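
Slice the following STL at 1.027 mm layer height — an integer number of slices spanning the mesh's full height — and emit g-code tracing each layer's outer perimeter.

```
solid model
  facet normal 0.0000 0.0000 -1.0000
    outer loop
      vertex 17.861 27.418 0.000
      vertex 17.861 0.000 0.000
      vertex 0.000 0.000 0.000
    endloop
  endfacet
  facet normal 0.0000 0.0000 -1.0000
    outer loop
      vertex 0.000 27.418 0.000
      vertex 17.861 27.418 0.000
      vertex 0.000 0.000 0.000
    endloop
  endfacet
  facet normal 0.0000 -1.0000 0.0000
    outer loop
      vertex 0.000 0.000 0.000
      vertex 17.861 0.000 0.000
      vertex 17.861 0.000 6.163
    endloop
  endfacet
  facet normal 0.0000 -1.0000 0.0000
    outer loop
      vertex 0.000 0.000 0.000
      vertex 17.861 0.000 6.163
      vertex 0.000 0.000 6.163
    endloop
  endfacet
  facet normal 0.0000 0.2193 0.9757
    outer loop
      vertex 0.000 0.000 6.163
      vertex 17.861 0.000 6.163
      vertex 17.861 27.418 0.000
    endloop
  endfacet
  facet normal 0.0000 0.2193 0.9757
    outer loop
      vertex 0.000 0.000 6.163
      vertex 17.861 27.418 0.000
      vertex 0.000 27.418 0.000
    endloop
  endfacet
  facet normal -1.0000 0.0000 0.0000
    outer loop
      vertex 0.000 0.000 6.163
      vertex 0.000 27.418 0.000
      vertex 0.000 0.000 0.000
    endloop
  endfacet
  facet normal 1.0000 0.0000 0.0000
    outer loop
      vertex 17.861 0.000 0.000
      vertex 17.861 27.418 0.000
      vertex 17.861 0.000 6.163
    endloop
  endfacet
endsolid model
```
; perimeter-only toolpath
G21 ; units = mm
G90 ; absolute positioning
G28 ; home
; layer 1
G0 Z1.027
G0 X0.000 Y0.000
G1 X17.861 Y0.000
G1 X17.861 Y22.848
G1 X0.000 Y22.848
G1 X0.000 Y0.000
; layer 2
G0 Z2.054
G0 X0.000 Y0.000
G1 X17.861 Y0.000
G1 X17.861 Y18.279
G1 X0.000 Y18.279
G1 X0.000 Y0.000
; layer 3
G0 Z3.082
G0 X0.000 Y0.000
G1 X17.861 Y0.000
G1 X17.861 Y13.709
G1 X0.000 Y13.709
G1 X0.000 Y0.000
; layer 4
G0 Z4.109
G0 X0.000 Y0.000
G1 X17.861 Y0.000
G1 X17.861 Y9.139
G1 X0.000 Y9.139
G1 X0.000 Y0.000
; layer 5
G0 Z5.136
G0 X0.000 Y0.000
G1 X17.861 Y0.000
G1 X17.861 Y4.570
G1 X0.000 Y4.570
G1 X0.000 Y0.000
M2 ; end

The solid is a wedge (ramp): 17.9 × 27.4 mm base, rising to 6.16 mm along the y=0 edge and sloping linearly to z=0 at y=27.4. Slicing at Δz = 1.027 mm — 6 equal slices spanning the solid's height, so layer i sits at z = i·h/6 — gives 5 non-empty perimeters. Each is a 4-segment closed polygon; G0 lifts to the layer z and rapids to the start vertex, then G1 traces the edges. The cross-section shrinks linearly with z (the slice at the apex is degenerate and omitted).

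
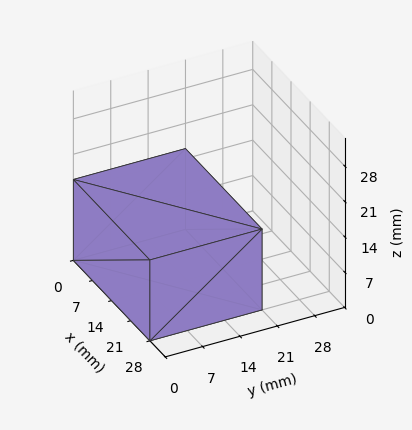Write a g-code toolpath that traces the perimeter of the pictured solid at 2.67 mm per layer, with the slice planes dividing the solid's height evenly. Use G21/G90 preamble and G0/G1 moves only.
Reading the render: the shape is a rectangular box, roughly 28 × 21 mm footprint and 16 mm tall (dimensions read to the nearest mm from the axis ticks). For the g-code, the solid's height is divided into equal slices at the stated Δz and each level perimeter traced with G1 moves after a G0 lift.

; perimeter-only toolpath
G21 ; units = mm
G90 ; absolute positioning
G28 ; home
; layer 1
G0 Z2.67
G0 X0.00 Y0.00
G1 X28.00 Y0.00
G1 X28.00 Y21.00
G1 X0.00 Y21.00
G1 X0.00 Y0.00
; layer 2
G0 Z5.33
G0 X0.00 Y0.00
G1 X28.00 Y0.00
G1 X28.00 Y21.00
G1 X0.00 Y21.00
G1 X0.00 Y0.00
; layer 3
G0 Z8.00
G0 X0.00 Y0.00
G1 X28.00 Y0.00
G1 X28.00 Y21.00
G1 X0.00 Y21.00
G1 X0.00 Y0.00
; layer 4
G0 Z10.67
G0 X0.00 Y0.00
G1 X28.00 Y0.00
G1 X28.00 Y21.00
G1 X0.00 Y21.00
G1 X0.00 Y0.00
; layer 5
G0 Z13.33
G0 X0.00 Y0.00
G1 X28.00 Y0.00
G1 X28.00 Y21.00
G1 X0.00 Y21.00
G1 X0.00 Y0.00
; layer 6
G0 Z16.00
G0 X0.00 Y0.00
G1 X28.00 Y0.00
G1 X28.00 Y21.00
G1 X0.00 Y21.00
G1 X0.00 Y0.00
M2 ; end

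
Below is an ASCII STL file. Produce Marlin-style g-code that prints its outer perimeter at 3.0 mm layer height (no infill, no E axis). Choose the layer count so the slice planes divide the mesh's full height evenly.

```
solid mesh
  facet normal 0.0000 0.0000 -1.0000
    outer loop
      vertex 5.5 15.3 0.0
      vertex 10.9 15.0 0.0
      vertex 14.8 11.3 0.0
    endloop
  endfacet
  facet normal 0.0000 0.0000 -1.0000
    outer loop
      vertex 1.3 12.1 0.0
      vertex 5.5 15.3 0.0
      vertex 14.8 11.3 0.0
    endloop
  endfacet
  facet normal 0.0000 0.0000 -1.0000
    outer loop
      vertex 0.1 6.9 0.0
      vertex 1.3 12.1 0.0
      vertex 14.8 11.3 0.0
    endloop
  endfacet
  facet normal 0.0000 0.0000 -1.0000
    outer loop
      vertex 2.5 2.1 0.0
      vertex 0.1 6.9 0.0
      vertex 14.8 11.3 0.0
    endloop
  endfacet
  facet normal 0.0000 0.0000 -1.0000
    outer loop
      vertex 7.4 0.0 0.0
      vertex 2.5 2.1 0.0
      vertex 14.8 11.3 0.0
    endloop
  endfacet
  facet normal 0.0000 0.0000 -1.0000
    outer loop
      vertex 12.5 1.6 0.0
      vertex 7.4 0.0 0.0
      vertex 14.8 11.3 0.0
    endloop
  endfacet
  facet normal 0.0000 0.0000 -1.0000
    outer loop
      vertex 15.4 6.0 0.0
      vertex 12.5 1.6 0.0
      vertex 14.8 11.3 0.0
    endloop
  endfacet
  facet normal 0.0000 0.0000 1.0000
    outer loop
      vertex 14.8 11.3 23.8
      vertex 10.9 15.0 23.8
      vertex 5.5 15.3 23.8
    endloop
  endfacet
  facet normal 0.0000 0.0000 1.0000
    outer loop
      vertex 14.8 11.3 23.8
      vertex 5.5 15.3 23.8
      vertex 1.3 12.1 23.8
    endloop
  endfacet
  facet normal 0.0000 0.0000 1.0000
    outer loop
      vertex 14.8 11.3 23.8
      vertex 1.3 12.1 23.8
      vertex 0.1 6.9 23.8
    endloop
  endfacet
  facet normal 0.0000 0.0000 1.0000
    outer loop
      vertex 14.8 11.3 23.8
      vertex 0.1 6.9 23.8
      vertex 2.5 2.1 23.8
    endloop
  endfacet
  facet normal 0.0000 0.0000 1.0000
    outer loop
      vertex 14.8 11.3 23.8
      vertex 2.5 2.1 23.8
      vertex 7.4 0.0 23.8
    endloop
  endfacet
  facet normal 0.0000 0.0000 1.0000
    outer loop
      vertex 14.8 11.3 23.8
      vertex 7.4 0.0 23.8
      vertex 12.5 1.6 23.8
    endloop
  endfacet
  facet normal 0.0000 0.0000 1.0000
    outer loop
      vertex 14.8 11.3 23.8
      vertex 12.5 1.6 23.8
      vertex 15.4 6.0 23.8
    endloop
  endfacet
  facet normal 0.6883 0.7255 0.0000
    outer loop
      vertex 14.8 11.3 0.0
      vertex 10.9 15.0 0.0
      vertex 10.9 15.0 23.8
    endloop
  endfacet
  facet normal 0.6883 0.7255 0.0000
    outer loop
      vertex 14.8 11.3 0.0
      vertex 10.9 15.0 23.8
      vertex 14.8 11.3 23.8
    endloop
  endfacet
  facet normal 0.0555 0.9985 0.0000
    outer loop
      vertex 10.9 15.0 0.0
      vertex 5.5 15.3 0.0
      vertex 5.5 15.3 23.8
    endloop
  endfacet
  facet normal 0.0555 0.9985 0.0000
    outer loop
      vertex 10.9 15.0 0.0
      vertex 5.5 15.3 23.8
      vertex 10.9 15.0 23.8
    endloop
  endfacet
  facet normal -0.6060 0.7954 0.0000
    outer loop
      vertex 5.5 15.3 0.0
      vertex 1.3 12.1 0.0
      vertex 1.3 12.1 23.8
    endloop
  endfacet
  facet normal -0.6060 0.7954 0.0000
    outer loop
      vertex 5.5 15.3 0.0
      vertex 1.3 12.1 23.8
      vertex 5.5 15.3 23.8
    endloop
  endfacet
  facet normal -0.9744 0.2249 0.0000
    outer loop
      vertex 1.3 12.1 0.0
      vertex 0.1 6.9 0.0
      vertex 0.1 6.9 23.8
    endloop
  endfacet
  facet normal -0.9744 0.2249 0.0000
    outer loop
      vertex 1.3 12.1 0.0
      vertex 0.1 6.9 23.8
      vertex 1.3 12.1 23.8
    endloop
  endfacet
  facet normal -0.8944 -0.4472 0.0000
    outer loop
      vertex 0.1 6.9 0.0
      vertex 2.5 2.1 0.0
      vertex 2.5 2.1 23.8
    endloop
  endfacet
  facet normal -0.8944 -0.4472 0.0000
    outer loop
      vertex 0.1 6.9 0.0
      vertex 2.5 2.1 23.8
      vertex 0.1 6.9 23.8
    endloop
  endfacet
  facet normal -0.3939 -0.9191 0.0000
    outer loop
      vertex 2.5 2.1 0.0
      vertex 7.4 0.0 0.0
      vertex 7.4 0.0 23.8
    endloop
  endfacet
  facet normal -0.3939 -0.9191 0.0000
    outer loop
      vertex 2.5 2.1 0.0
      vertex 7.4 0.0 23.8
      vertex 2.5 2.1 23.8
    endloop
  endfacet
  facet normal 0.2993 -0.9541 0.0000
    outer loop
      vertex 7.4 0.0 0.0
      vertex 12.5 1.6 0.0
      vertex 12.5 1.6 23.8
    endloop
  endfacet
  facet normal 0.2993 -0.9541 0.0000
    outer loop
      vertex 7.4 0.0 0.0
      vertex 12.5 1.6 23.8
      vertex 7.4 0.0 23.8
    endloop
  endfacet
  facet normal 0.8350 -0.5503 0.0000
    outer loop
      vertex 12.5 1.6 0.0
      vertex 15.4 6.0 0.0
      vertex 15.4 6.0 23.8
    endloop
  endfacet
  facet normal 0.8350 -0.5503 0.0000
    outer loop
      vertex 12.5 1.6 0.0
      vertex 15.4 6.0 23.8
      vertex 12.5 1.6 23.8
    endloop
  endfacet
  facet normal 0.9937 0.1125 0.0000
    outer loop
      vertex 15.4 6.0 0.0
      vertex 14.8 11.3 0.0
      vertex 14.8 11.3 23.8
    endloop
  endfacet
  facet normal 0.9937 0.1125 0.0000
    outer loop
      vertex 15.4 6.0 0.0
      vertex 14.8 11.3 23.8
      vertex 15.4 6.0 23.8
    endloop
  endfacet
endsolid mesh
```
; perimeter-only toolpath
G21 ; units = mm
G90 ; absolute positioning
G28 ; home
; layer 1
G0 Z3.0
G0 X14.8 Y11.3
G1 X10.9 Y15.0
G1 X5.5 Y15.3
G1 X1.3 Y12.1
G1 X0.1 Y6.9
G1 X2.5 Y2.1
G1 X7.4 Y0.0
G1 X12.5 Y1.6
G1 X15.4 Y6.0
G1 X14.8 Y11.3
; layer 2
G0 Z6.0
G0 X14.8 Y11.3
G1 X10.9 Y15.0
G1 X5.5 Y15.3
G1 X1.3 Y12.1
G1 X0.1 Y6.9
G1 X2.5 Y2.1
G1 X7.4 Y0.0
G1 X12.5 Y1.6
G1 X15.4 Y6.0
G1 X14.8 Y11.3
; layer 3
G0 Z8.9
G0 X14.8 Y11.3
G1 X10.9 Y15.0
G1 X5.5 Y15.3
G1 X1.3 Y12.1
G1 X0.1 Y6.9
G1 X2.5 Y2.1
G1 X7.4 Y0.0
G1 X12.5 Y1.6
G1 X15.4 Y6.0
G1 X14.8 Y11.3
; layer 4
G0 Z11.9
G0 X14.8 Y11.3
G1 X10.9 Y15.0
G1 X5.5 Y15.3
G1 X1.3 Y12.1
G1 X0.1 Y6.9
G1 X2.5 Y2.1
G1 X7.4 Y0.0
G1 X12.5 Y1.6
G1 X15.4 Y6.0
G1 X14.8 Y11.3
; layer 5
G0 Z14.9
G0 X14.8 Y11.3
G1 X10.9 Y15.0
G1 X5.5 Y15.3
G1 X1.3 Y12.1
G1 X0.1 Y6.9
G1 X2.5 Y2.1
G1 X7.4 Y0.0
G1 X12.5 Y1.6
G1 X15.4 Y6.0
G1 X14.8 Y11.3
; layer 6
G0 Z17.9
G0 X14.8 Y11.3
G1 X10.9 Y15.0
G1 X5.5 Y15.3
G1 X1.3 Y12.1
G1 X0.1 Y6.9
G1 X2.5 Y2.1
G1 X7.4 Y0.0
G1 X12.5 Y1.6
G1 X15.4 Y6.0
G1 X14.8 Y11.3
; layer 7
G0 Z20.8
G0 X14.8 Y11.3
G1 X10.9 Y15.0
G1 X5.5 Y15.3
G1 X1.3 Y12.1
G1 X0.1 Y6.9
G1 X2.5 Y2.1
G1 X7.4 Y0.0
G1 X12.5 Y1.6
G1 X15.4 Y6.0
G1 X14.8 Y11.3
; layer 8
G0 Z23.8
G0 X14.8 Y11.3
G1 X10.9 Y15.0
G1 X5.5 Y15.3
G1 X1.3 Y12.1
G1 X0.1 Y6.9
G1 X2.5 Y2.1
G1 X7.4 Y0.0
G1 X12.5 Y1.6
G1 X15.4 Y6.0
G1 X14.8 Y11.3
M2 ; end

The solid is a regular 9-sided prism (a cylinder approximated with 9 flat sides), circumscribed radius ≈ 7.8 mm, height ≈ 23.8 mm. Slicing at Δz = 3.0 mm — 8 equal slices spanning the solid's height, so layer i sits at z = i·h/8 — gives 8 non-empty perimeters. Each is a 9-segment closed polygon; G0 lifts to the layer z and rapids to the start vertex, then G1 traces the edges.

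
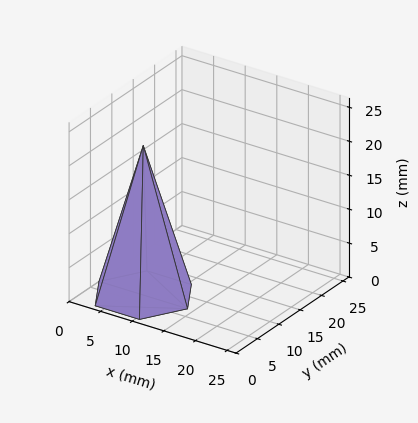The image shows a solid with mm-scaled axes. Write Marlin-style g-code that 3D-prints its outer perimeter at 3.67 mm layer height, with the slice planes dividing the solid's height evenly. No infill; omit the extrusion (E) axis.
Reading the render: the shape is a regular 6-sided pyramid, base circumscribed radius ≈ 7 mm, apex at z ≈ 22 mm (dimensions read to the nearest mm from the axis ticks). For the g-code, the solid's height is divided into equal slices at the stated Δz and each level perimeter traced with G1 moves after a G0 lift.

; perimeter-only toolpath
G21 ; units = mm
G90 ; absolute positioning
G28 ; home
; layer 1
G0 Z3.67
G0 X12.83 Y7.00
G1 X9.92 Y12.05
G1 X4.08 Y12.05
G1 X1.17 Y7.00
G1 X4.08 Y1.95
G1 X9.92 Y1.95
G1 X12.83 Y7.00
; layer 2
G0 Z7.33
G0 X11.67 Y7.00
G1 X9.33 Y11.04
G1 X4.67 Y11.04
G1 X2.33 Y7.00
G1 X4.67 Y2.96
G1 X9.33 Y2.96
G1 X11.67 Y7.00
; layer 3
G0 Z11.00
G0 X10.50 Y7.00
G1 X8.75 Y10.03
G1 X5.25 Y10.03
G1 X3.50 Y7.00
G1 X5.25 Y3.97
G1 X8.75 Y3.97
G1 X10.50 Y7.00
; layer 4
G0 Z14.67
G0 X9.33 Y7.00
G1 X8.17 Y9.02
G1 X5.83 Y9.02
G1 X4.67 Y7.00
G1 X5.83 Y4.98
G1 X8.17 Y4.98
G1 X9.33 Y7.00
; layer 5
G0 Z18.33
G0 X8.17 Y7.00
G1 X7.58 Y8.01
G1 X6.42 Y8.01
G1 X5.83 Y7.00
G1 X6.42 Y5.99
G1 X7.58 Y5.99
G1 X8.17 Y7.00
M2 ; end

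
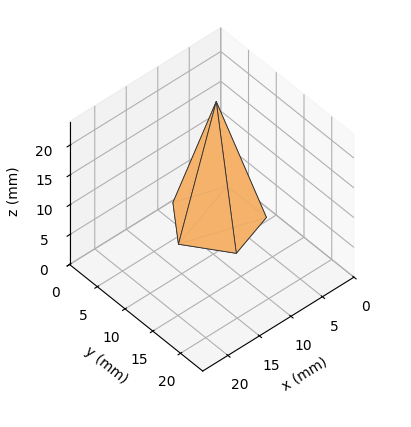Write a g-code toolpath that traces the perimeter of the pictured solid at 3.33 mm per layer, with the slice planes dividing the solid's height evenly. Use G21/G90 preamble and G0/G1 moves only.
Reading the render: the shape is a regular 5-sided pyramid, base circumscribed radius ≈ 6 mm, apex at z ≈ 20 mm (dimensions read to the nearest mm from the axis ticks). For the g-code, the solid's height is divided into equal slices at the stated Δz and each level perimeter traced with G1 moves after a G0 lift.

; perimeter-only toolpath
G21 ; units = mm
G90 ; absolute positioning
G28 ; home
; layer 1
G0 Z3.33
G0 X11.00 Y6.00
G1 X7.54 Y10.76
G1 X1.96 Y8.94
G1 X1.96 Y3.06
G1 X7.54 Y1.24
G1 X11.00 Y6.00
; layer 2
G0 Z6.67
G0 X10.00 Y6.00
G1 X7.23 Y9.81
G1 X2.77 Y8.35
G1 X2.77 Y3.65
G1 X7.23 Y2.19
G1 X10.00 Y6.00
; layer 3
G0 Z10.00
G0 X9.00 Y6.00
G1 X6.92 Y8.86
G1 X3.58 Y7.76
G1 X3.58 Y4.24
G1 X6.92 Y3.15
G1 X9.00 Y6.00
; layer 4
G0 Z13.33
G0 X8.00 Y6.00
G1 X6.62 Y7.90
G1 X4.38 Y7.18
G1 X4.38 Y4.82
G1 X6.62 Y4.10
G1 X8.00 Y6.00
; layer 5
G0 Z16.67
G0 X7.00 Y6.00
G1 X6.31 Y6.95
G1 X5.19 Y6.59
G1 X5.19 Y5.41
G1 X6.31 Y5.05
G1 X7.00 Y6.00
M2 ; end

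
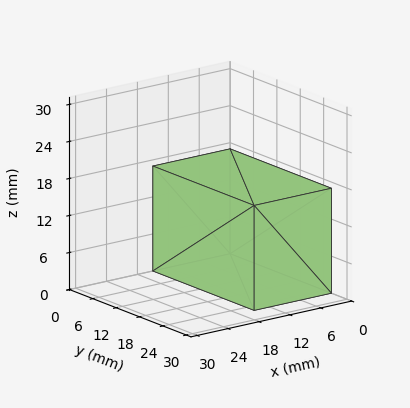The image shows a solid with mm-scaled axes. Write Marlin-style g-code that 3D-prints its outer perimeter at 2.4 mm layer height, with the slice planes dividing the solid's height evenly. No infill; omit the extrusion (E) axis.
Reading the render: the shape is a rectangular box, roughly 15 × 26 mm footprint and 17 mm tall (dimensions read to the nearest mm from the axis ticks). For the g-code, the solid's height is divided into equal slices at the stated Δz and each level perimeter traced with G1 moves after a G0 lift.

; perimeter-only toolpath
G21 ; units = mm
G90 ; absolute positioning
G28 ; home
; layer 1
G0 Z2.4
G0 X0.0 Y0.0
G1 X15.0 Y0.0
G1 X15.0 Y26.0
G1 X0.0 Y26.0
G1 X0.0 Y0.0
; layer 2
G0 Z4.9
G0 X0.0 Y0.0
G1 X15.0 Y0.0
G1 X15.0 Y26.0
G1 X0.0 Y26.0
G1 X0.0 Y0.0
; layer 3
G0 Z7.3
G0 X0.0 Y0.0
G1 X15.0 Y0.0
G1 X15.0 Y26.0
G1 X0.0 Y26.0
G1 X0.0 Y0.0
; layer 4
G0 Z9.7
G0 X0.0 Y0.0
G1 X15.0 Y0.0
G1 X15.0 Y26.0
G1 X0.0 Y26.0
G1 X0.0 Y0.0
; layer 5
G0 Z12.1
G0 X0.0 Y0.0
G1 X15.0 Y0.0
G1 X15.0 Y26.0
G1 X0.0 Y26.0
G1 X0.0 Y0.0
; layer 6
G0 Z14.6
G0 X0.0 Y0.0
G1 X15.0 Y0.0
G1 X15.0 Y26.0
G1 X0.0 Y26.0
G1 X0.0 Y0.0
; layer 7
G0 Z17.0
G0 X0.0 Y0.0
G1 X15.0 Y0.0
G1 X15.0 Y26.0
G1 X0.0 Y26.0
G1 X0.0 Y0.0
M2 ; end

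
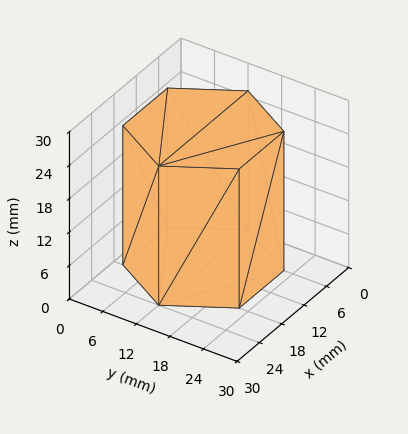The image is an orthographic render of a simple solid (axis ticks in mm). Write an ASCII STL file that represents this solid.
Reading the render: the shape is a regular 6-sided prism (a cylinder approximated with 6 flat sides), circumscribed radius ≈ 12 mm, height ≈ 25 mm (dimensions read to the nearest mm from the axis ticks). For the STL, each face is triangulated and given an outward normal.

solid part
  facet normal 0.0000 0.0000 -1.0000
    outer loop
      vertex 6.0 22.4 0.0
      vertex 18.0 22.4 0.0
      vertex 24.0 12.0 0.0
    endloop
  endfacet
  facet normal 0.0000 0.0000 -1.0000
    outer loop
      vertex 0.0 12.0 0.0
      vertex 6.0 22.4 0.0
      vertex 24.0 12.0 0.0
    endloop
  endfacet
  facet normal 0.0000 0.0000 -1.0000
    outer loop
      vertex 6.0 1.6 0.0
      vertex 0.0 12.0 0.0
      vertex 24.0 12.0 0.0
    endloop
  endfacet
  facet normal 0.0000 0.0000 -1.0000
    outer loop
      vertex 18.0 1.6 0.0
      vertex 6.0 1.6 0.0
      vertex 24.0 12.0 0.0
    endloop
  endfacet
  facet normal 0.0000 0.0000 1.0000
    outer loop
      vertex 24.0 12.0 25.0
      vertex 18.0 22.4 25.0
      vertex 6.0 22.4 25.0
    endloop
  endfacet
  facet normal 0.0000 0.0000 1.0000
    outer loop
      vertex 24.0 12.0 25.0
      vertex 6.0 22.4 25.0
      vertex 0.0 12.0 25.0
    endloop
  endfacet
  facet normal 0.0000 0.0000 1.0000
    outer loop
      vertex 24.0 12.0 25.0
      vertex 0.0 12.0 25.0
      vertex 6.0 1.6 25.0
    endloop
  endfacet
  facet normal 0.0000 0.0000 1.0000
    outer loop
      vertex 24.0 12.0 25.0
      vertex 6.0 1.6 25.0
      vertex 18.0 1.6 25.0
    endloop
  endfacet
  facet normal 0.8662 0.4997 0.0000
    outer loop
      vertex 24.0 12.0 0.0
      vertex 18.0 22.4 0.0
      vertex 18.0 22.4 25.0
    endloop
  endfacet
  facet normal 0.8662 0.4997 0.0000
    outer loop
      vertex 24.0 12.0 0.0
      vertex 18.0 22.4 25.0
      vertex 24.0 12.0 25.0
    endloop
  endfacet
  facet normal 0.0000 1.0000 0.0000
    outer loop
      vertex 18.0 22.4 0.0
      vertex 6.0 22.4 0.0
      vertex 6.0 22.4 25.0
    endloop
  endfacet
  facet normal 0.0000 1.0000 0.0000
    outer loop
      vertex 18.0 22.4 0.0
      vertex 6.0 22.4 25.0
      vertex 18.0 22.4 25.0
    endloop
  endfacet
  facet normal -0.8662 0.4997 0.0000
    outer loop
      vertex 6.0 22.4 0.0
      vertex 0.0 12.0 0.0
      vertex 0.0 12.0 25.0
    endloop
  endfacet
  facet normal -0.8662 0.4997 0.0000
    outer loop
      vertex 6.0 22.4 0.0
      vertex 0.0 12.0 25.0
      vertex 6.0 22.4 25.0
    endloop
  endfacet
  facet normal -0.8662 -0.4997 0.0000
    outer loop
      vertex 0.0 12.0 0.0
      vertex 6.0 1.6 0.0
      vertex 6.0 1.6 25.0
    endloop
  endfacet
  facet normal -0.8662 -0.4997 0.0000
    outer loop
      vertex 0.0 12.0 0.0
      vertex 6.0 1.6 25.0
      vertex 0.0 12.0 25.0
    endloop
  endfacet
  facet normal 0.0000 -1.0000 0.0000
    outer loop
      vertex 6.0 1.6 0.0
      vertex 18.0 1.6 0.0
      vertex 18.0 1.6 25.0
    endloop
  endfacet
  facet normal 0.0000 -1.0000 0.0000
    outer loop
      vertex 6.0 1.6 0.0
      vertex 18.0 1.6 25.0
      vertex 6.0 1.6 25.0
    endloop
  endfacet
  facet normal 0.8662 -0.4997 0.0000
    outer loop
      vertex 18.0 1.6 0.0
      vertex 24.0 12.0 0.0
      vertex 24.0 12.0 25.0
    endloop
  endfacet
  facet normal 0.8662 -0.4997 0.0000
    outer loop
      vertex 18.0 1.6 0.0
      vertex 24.0 12.0 25.0
      vertex 18.0 1.6 25.0
    endloop
  endfacet
endsolid part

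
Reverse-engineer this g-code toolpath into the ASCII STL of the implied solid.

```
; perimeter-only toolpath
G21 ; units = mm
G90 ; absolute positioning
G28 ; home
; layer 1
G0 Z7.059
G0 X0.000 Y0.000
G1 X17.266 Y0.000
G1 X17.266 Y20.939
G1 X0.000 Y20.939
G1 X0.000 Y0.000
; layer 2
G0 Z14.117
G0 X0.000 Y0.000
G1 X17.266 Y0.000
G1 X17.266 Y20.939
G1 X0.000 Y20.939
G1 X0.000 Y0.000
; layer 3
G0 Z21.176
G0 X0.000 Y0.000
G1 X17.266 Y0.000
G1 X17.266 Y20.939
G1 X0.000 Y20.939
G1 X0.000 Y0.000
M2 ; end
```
solid part
  facet normal 0.0000 0.0000 -1.0000
    outer loop
      vertex 17.266 20.939 0.000
      vertex 17.266 0.000 0.000
      vertex 0.000 0.000 0.000
    endloop
  endfacet
  facet normal 0.0000 0.0000 -1.0000
    outer loop
      vertex 0.000 20.939 0.000
      vertex 17.266 20.939 0.000
      vertex 0.000 0.000 0.000
    endloop
  endfacet
  facet normal 0.0000 0.0000 1.0000
    outer loop
      vertex 0.000 0.000 21.176
      vertex 17.266 0.000 21.176
      vertex 17.266 20.939 21.176
    endloop
  endfacet
  facet normal 0.0000 0.0000 1.0000
    outer loop
      vertex 0.000 0.000 21.176
      vertex 17.266 20.939 21.176
      vertex 0.000 20.939 21.176
    endloop
  endfacet
  facet normal 0.0000 -1.0000 0.0000
    outer loop
      vertex 0.000 0.000 0.000
      vertex 17.266 0.000 0.000
      vertex 17.266 0.000 21.176
    endloop
  endfacet
  facet normal 0.0000 -1.0000 0.0000
    outer loop
      vertex 0.000 0.000 0.000
      vertex 17.266 0.000 21.176
      vertex 0.000 0.000 21.176
    endloop
  endfacet
  facet normal 0.0000 1.0000 0.0000
    outer loop
      vertex 17.266 20.939 21.176
      vertex 17.266 20.939 0.000
      vertex 0.000 20.939 0.000
    endloop
  endfacet
  facet normal 0.0000 1.0000 0.0000
    outer loop
      vertex 0.000 20.939 21.176
      vertex 17.266 20.939 21.176
      vertex 0.000 20.939 0.000
    endloop
  endfacet
  facet normal -1.0000 0.0000 0.0000
    outer loop
      vertex 0.000 20.939 21.176
      vertex 0.000 20.939 0.000
      vertex 0.000 0.000 0.000
    endloop
  endfacet
  facet normal -1.0000 0.0000 0.0000
    outer loop
      vertex 0.000 0.000 21.176
      vertex 0.000 20.939 21.176
      vertex 0.000 0.000 0.000
    endloop
  endfacet
  facet normal 1.0000 0.0000 0.0000
    outer loop
      vertex 17.266 0.000 0.000
      vertex 17.266 20.939 0.000
      vertex 17.266 20.939 21.176
    endloop
  endfacet
  facet normal 1.0000 0.0000 0.0000
    outer loop
      vertex 17.266 0.000 0.000
      vertex 17.266 20.939 21.176
      vertex 17.266 0.000 21.176
    endloop
  endfacet
endsolid part

The G0 Z moves step by Δz≈7.059 mm. Every layer's G1 loop is the same polygon, so the solid is a straight extrusion of it from z=0 to z≈21.2. Closing with flat bottom and top caps and triangulating gives 12 facets — a rectangular box, roughly 17.3 × 20.9 mm footprint and 21.2 mm tall.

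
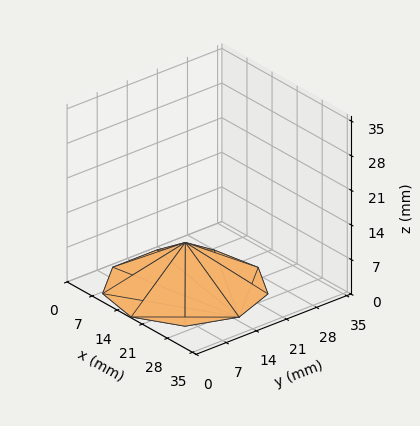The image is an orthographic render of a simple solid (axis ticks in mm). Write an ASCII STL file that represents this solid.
Reading the render: the shape is a regular 9-sided pyramid, base circumscribed radius ≈ 15 mm, apex at z ≈ 9 mm (dimensions read to the nearest mm from the axis ticks). For the STL, each face is triangulated and given an outward normal.

solid part
  facet normal 0.0000 0.0000 -1.0000
    outer loop
      vertex 17.605 29.772 0.000
      vertex 26.491 24.642 0.000
      vertex 30.000 15.000 0.000
    endloop
  endfacet
  facet normal 0.0000 0.0000 -1.0000
    outer loop
      vertex 7.500 27.990 0.000
      vertex 17.605 29.772 0.000
      vertex 30.000 15.000 0.000
    endloop
  endfacet
  facet normal 0.0000 0.0000 -1.0000
    outer loop
      vertex 0.905 20.130 0.000
      vertex 7.500 27.990 0.000
      vertex 30.000 15.000 0.000
    endloop
  endfacet
  facet normal 0.0000 0.0000 -1.0000
    outer loop
      vertex 0.905 9.870 0.000
      vertex 0.905 20.130 0.000
      vertex 30.000 15.000 0.000
    endloop
  endfacet
  facet normal 0.0000 0.0000 -1.0000
    outer loop
      vertex 7.500 2.010 0.000
      vertex 0.905 9.870 0.000
      vertex 30.000 15.000 0.000
    endloop
  endfacet
  facet normal 0.0000 0.0000 -1.0000
    outer loop
      vertex 17.605 0.228 0.000
      vertex 7.500 2.010 0.000
      vertex 30.000 15.000 0.000
    endloop
  endfacet
  facet normal 0.0000 0.0000 -1.0000
    outer loop
      vertex 26.491 5.358 0.000
      vertex 17.605 0.228 0.000
      vertex 30.000 15.000 0.000
    endloop
  endfacet
  facet normal 0.5057 0.1840 0.8428
    outer loop
      vertex 30.000 15.000 0.000
      vertex 26.491 24.642 0.000
      vertex 15.000 15.000 9.000
    endloop
  endfacet
  facet normal 0.2691 0.4661 0.8428
    outer loop
      vertex 26.491 24.642 0.000
      vertex 17.605 29.772 0.000
      vertex 15.000 15.000 9.000
    endloop
  endfacet
  facet normal -0.0935 0.5300 0.8428
    outer loop
      vertex 17.605 29.772 0.000
      vertex 7.500 27.990 0.000
      vertex 15.000 15.000 9.000
    endloop
  endfacet
  facet normal -0.4123 0.3459 0.8428
    outer loop
      vertex 7.500 27.990 0.000
      vertex 0.905 20.130 0.000
      vertex 15.000 15.000 9.000
    endloop
  endfacet
  facet normal -0.5382 0.0000 0.8428
    outer loop
      vertex 0.905 20.130 0.000
      vertex 0.905 9.870 0.000
      vertex 15.000 15.000 9.000
    endloop
  endfacet
  facet normal -0.4123 -0.3459 0.8428
    outer loop
      vertex 0.905 9.870 0.000
      vertex 7.500 2.010 0.000
      vertex 15.000 15.000 9.000
    endloop
  endfacet
  facet normal -0.0935 -0.5300 0.8428
    outer loop
      vertex 7.500 2.010 0.000
      vertex 17.605 0.228 0.000
      vertex 15.000 15.000 9.000
    endloop
  endfacet
  facet normal 0.2691 -0.4661 0.8428
    outer loop
      vertex 17.605 0.228 0.000
      vertex 26.491 5.358 0.000
      vertex 15.000 15.000 9.000
    endloop
  endfacet
  facet normal 0.5057 -0.1840 0.8428
    outer loop
      vertex 26.491 5.358 0.000
      vertex 30.000 15.000 0.000
      vertex 15.000 15.000 9.000
    endloop
  endfacet
endsolid part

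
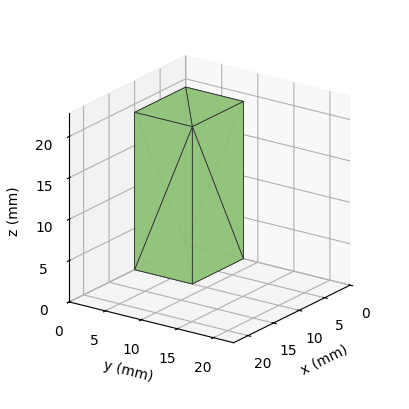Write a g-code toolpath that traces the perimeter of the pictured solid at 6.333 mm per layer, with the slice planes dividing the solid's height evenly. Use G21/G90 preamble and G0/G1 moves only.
Reading the render: the shape is a rectangular box, roughly 10 × 8 mm footprint and 19 mm tall (dimensions read to the nearest mm from the axis ticks). For the g-code, the solid's height is divided into equal slices at the stated Δz and each level perimeter traced with G1 moves after a G0 lift.

; perimeter-only toolpath
G21 ; units = mm
G90 ; absolute positioning
G28 ; home
; layer 1
G0 Z6.333
G0 X0.000 Y0.000
G1 X10.000 Y0.000
G1 X10.000 Y8.000
G1 X0.000 Y8.000
G1 X0.000 Y0.000
; layer 2
G0 Z12.667
G0 X0.000 Y0.000
G1 X10.000 Y0.000
G1 X10.000 Y8.000
G1 X0.000 Y8.000
G1 X0.000 Y0.000
; layer 3
G0 Z19.000
G0 X0.000 Y0.000
G1 X10.000 Y0.000
G1 X10.000 Y8.000
G1 X0.000 Y8.000
G1 X0.000 Y0.000
M2 ; end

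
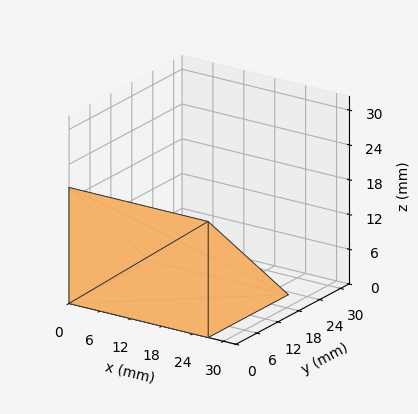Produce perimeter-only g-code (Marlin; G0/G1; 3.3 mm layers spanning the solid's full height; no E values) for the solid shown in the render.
Reading the render: the shape is a wedge (ramp): 27 × 23 mm base, rising to 20 mm along the y=0 edge and sloping linearly to z=0 at y=23 (dimensions read to the nearest mm from the axis ticks). For the g-code, the solid's height is divided into equal slices at the stated Δz and each level perimeter traced with G1 moves after a G0 lift.

; perimeter-only toolpath
G21 ; units = mm
G90 ; absolute positioning
G28 ; home
; layer 1
G0 Z3.3
G0 X0.0 Y0.0
G1 X27.0 Y0.0
G1 X27.0 Y19.2
G1 X0.0 Y19.2
G1 X0.0 Y0.0
; layer 2
G0 Z6.7
G0 X0.0 Y0.0
G1 X27.0 Y0.0
G1 X27.0 Y15.3
G1 X0.0 Y15.3
G1 X0.0 Y0.0
; layer 3
G0 Z10.0
G0 X0.0 Y0.0
G1 X27.0 Y0.0
G1 X27.0 Y11.5
G1 X0.0 Y11.5
G1 X0.0 Y0.0
; layer 4
G0 Z13.3
G0 X0.0 Y0.0
G1 X27.0 Y0.0
G1 X27.0 Y7.7
G1 X0.0 Y7.7
G1 X0.0 Y0.0
; layer 5
G0 Z16.7
G0 X0.0 Y0.0
G1 X27.0 Y0.0
G1 X27.0 Y3.8
G1 X0.0 Y3.8
G1 X0.0 Y0.0
M2 ; end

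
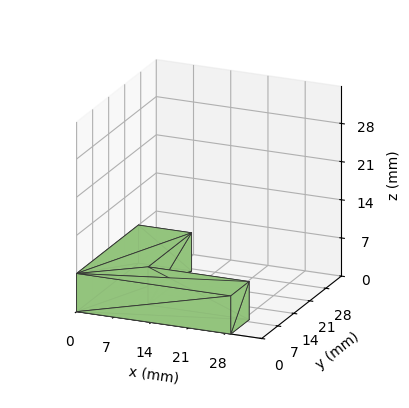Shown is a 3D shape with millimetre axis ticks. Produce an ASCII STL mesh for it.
Reading the render: the shape is an L-shaped prism: outer 29 × 27 mm, arm thicknesses ≈ 8 mm (horizontal) and 10 mm (vertical), extruded 7 mm in z (dimensions read to the nearest mm from the axis ticks). For the STL, each face is triangulated and given an outward normal.

solid part
  facet normal 0.0000 0.0000 -1.0000
    outer loop
      vertex 29.000 8.000 0.000
      vertex 29.000 0.000 0.000
      vertex 0.000 0.000 0.000
    endloop
  endfacet
  facet normal 0.0000 0.0000 -1.0000
    outer loop
      vertex 10.000 8.000 0.000
      vertex 29.000 8.000 0.000
      vertex 0.000 0.000 0.000
    endloop
  endfacet
  facet normal 0.0000 0.0000 -1.0000
    outer loop
      vertex 10.000 27.000 0.000
      vertex 10.000 8.000 0.000
      vertex 0.000 0.000 0.000
    endloop
  endfacet
  facet normal 0.0000 0.0000 -1.0000
    outer loop
      vertex 0.000 27.000 0.000
      vertex 10.000 27.000 0.000
      vertex 0.000 0.000 0.000
    endloop
  endfacet
  facet normal 0.0000 0.0000 1.0000
    outer loop
      vertex 0.000 0.000 7.000
      vertex 29.000 0.000 7.000
      vertex 29.000 8.000 7.000
    endloop
  endfacet
  facet normal 0.0000 0.0000 1.0000
    outer loop
      vertex 0.000 0.000 7.000
      vertex 29.000 8.000 7.000
      vertex 10.000 8.000 7.000
    endloop
  endfacet
  facet normal 0.0000 0.0000 1.0000
    outer loop
      vertex 0.000 0.000 7.000
      vertex 10.000 8.000 7.000
      vertex 10.000 27.000 7.000
    endloop
  endfacet
  facet normal 0.0000 0.0000 1.0000
    outer loop
      vertex 0.000 0.000 7.000
      vertex 10.000 27.000 7.000
      vertex 0.000 27.000 7.000
    endloop
  endfacet
  facet normal 0.0000 -1.0000 0.0000
    outer loop
      vertex 0.000 0.000 0.000
      vertex 29.000 0.000 0.000
      vertex 29.000 0.000 7.000
    endloop
  endfacet
  facet normal 0.0000 -1.0000 0.0000
    outer loop
      vertex 0.000 0.000 0.000
      vertex 29.000 0.000 7.000
      vertex 0.000 0.000 7.000
    endloop
  endfacet
  facet normal 1.0000 0.0000 0.0000
    outer loop
      vertex 29.000 0.000 0.000
      vertex 29.000 8.000 0.000
      vertex 29.000 8.000 7.000
    endloop
  endfacet
  facet normal 1.0000 0.0000 0.0000
    outer loop
      vertex 29.000 0.000 0.000
      vertex 29.000 8.000 7.000
      vertex 29.000 0.000 7.000
    endloop
  endfacet
  facet normal 0.0000 1.0000 0.0000
    outer loop
      vertex 29.000 8.000 0.000
      vertex 10.000 8.000 0.000
      vertex 10.000 8.000 7.000
    endloop
  endfacet
  facet normal 0.0000 1.0000 0.0000
    outer loop
      vertex 29.000 8.000 0.000
      vertex 10.000 8.000 7.000
      vertex 29.000 8.000 7.000
    endloop
  endfacet
  facet normal 1.0000 0.0000 0.0000
    outer loop
      vertex 10.000 8.000 0.000
      vertex 10.000 27.000 0.000
      vertex 10.000 27.000 7.000
    endloop
  endfacet
  facet normal 1.0000 0.0000 0.0000
    outer loop
      vertex 10.000 8.000 0.000
      vertex 10.000 27.000 7.000
      vertex 10.000 8.000 7.000
    endloop
  endfacet
  facet normal 0.0000 1.0000 0.0000
    outer loop
      vertex 10.000 27.000 0.000
      vertex 0.000 27.000 0.000
      vertex 0.000 27.000 7.000
    endloop
  endfacet
  facet normal 0.0000 1.0000 0.0000
    outer loop
      vertex 10.000 27.000 0.000
      vertex 0.000 27.000 7.000
      vertex 10.000 27.000 7.000
    endloop
  endfacet
  facet normal -1.0000 0.0000 0.0000
    outer loop
      vertex 0.000 27.000 0.000
      vertex 0.000 0.000 0.000
      vertex 0.000 0.000 7.000
    endloop
  endfacet
  facet normal -1.0000 0.0000 0.0000
    outer loop
      vertex 0.000 27.000 0.000
      vertex 0.000 0.000 7.000
      vertex 0.000 27.000 7.000
    endloop
  endfacet
endsolid part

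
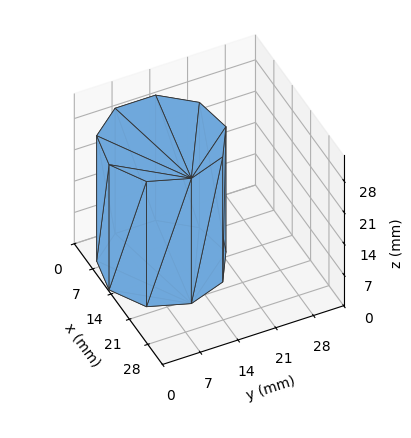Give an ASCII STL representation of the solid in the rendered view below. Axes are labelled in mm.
Reading the render: the shape is a regular 9-sided prism (a cylinder approximated with 9 flat sides), circumscribed radius ≈ 11 mm, height ≈ 28 mm (dimensions read to the nearest mm from the axis ticks). For the STL, each face is triangulated and given an outward normal.

solid part
  facet normal 0.0000 0.0000 -1.0000
    outer loop
      vertex 12.91 21.83 0.00
      vertex 19.43 18.07 0.00
      vertex 22.00 11.00 0.00
    endloop
  endfacet
  facet normal 0.0000 0.0000 -1.0000
    outer loop
      vertex 5.50 20.53 0.00
      vertex 12.91 21.83 0.00
      vertex 22.00 11.00 0.00
    endloop
  endfacet
  facet normal 0.0000 0.0000 -1.0000
    outer loop
      vertex 0.66 14.76 0.00
      vertex 5.50 20.53 0.00
      vertex 22.00 11.00 0.00
    endloop
  endfacet
  facet normal 0.0000 0.0000 -1.0000
    outer loop
      vertex 0.66 7.24 0.00
      vertex 0.66 14.76 0.00
      vertex 22.00 11.00 0.00
    endloop
  endfacet
  facet normal 0.0000 0.0000 -1.0000
    outer loop
      vertex 5.50 1.47 0.00
      vertex 0.66 7.24 0.00
      vertex 22.00 11.00 0.00
    endloop
  endfacet
  facet normal 0.0000 0.0000 -1.0000
    outer loop
      vertex 12.91 0.17 0.00
      vertex 5.50 1.47 0.00
      vertex 22.00 11.00 0.00
    endloop
  endfacet
  facet normal 0.0000 0.0000 -1.0000
    outer loop
      vertex 19.43 3.93 0.00
      vertex 12.91 0.17 0.00
      vertex 22.00 11.00 0.00
    endloop
  endfacet
  facet normal 0.0000 0.0000 1.0000
    outer loop
      vertex 22.00 11.00 28.00
      vertex 19.43 18.07 28.00
      vertex 12.91 21.83 28.00
    endloop
  endfacet
  facet normal 0.0000 0.0000 1.0000
    outer loop
      vertex 22.00 11.00 28.00
      vertex 12.91 21.83 28.00
      vertex 5.50 20.53 28.00
    endloop
  endfacet
  facet normal 0.0000 0.0000 1.0000
    outer loop
      vertex 22.00 11.00 28.00
      vertex 5.50 20.53 28.00
      vertex 0.66 14.76 28.00
    endloop
  endfacet
  facet normal 0.0000 0.0000 1.0000
    outer loop
      vertex 22.00 11.00 28.00
      vertex 0.66 14.76 28.00
      vertex 0.66 7.24 28.00
    endloop
  endfacet
  facet normal 0.0000 0.0000 1.0000
    outer loop
      vertex 22.00 11.00 28.00
      vertex 0.66 7.24 28.00
      vertex 5.50 1.47 28.00
    endloop
  endfacet
  facet normal 0.0000 0.0000 1.0000
    outer loop
      vertex 22.00 11.00 28.00
      vertex 5.50 1.47 28.00
      vertex 12.91 0.17 28.00
    endloop
  endfacet
  facet normal 0.0000 0.0000 1.0000
    outer loop
      vertex 22.00 11.00 28.00
      vertex 12.91 0.17 28.00
      vertex 19.43 3.93 28.00
    endloop
  endfacet
  facet normal 0.9398 0.3416 0.0000
    outer loop
      vertex 22.00 11.00 0.00
      vertex 19.43 18.07 0.00
      vertex 19.43 18.07 28.00
    endloop
  endfacet
  facet normal 0.9398 0.3416 0.0000
    outer loop
      vertex 22.00 11.00 0.00
      vertex 19.43 18.07 28.00
      vertex 22.00 11.00 28.00
    endloop
  endfacet
  facet normal 0.4996 0.8663 0.0000
    outer loop
      vertex 19.43 18.07 0.00
      vertex 12.91 21.83 0.00
      vertex 12.91 21.83 28.00
    endloop
  endfacet
  facet normal 0.4996 0.8663 0.0000
    outer loop
      vertex 19.43 18.07 0.00
      vertex 12.91 21.83 28.00
      vertex 19.43 18.07 28.00
    endloop
  endfacet
  facet normal -0.1728 0.9850 0.0000
    outer loop
      vertex 12.91 21.83 0.00
      vertex 5.50 20.53 0.00
      vertex 5.50 20.53 28.00
    endloop
  endfacet
  facet normal -0.1728 0.9850 0.0000
    outer loop
      vertex 12.91 21.83 0.00
      vertex 5.50 20.53 28.00
      vertex 12.91 21.83 28.00
    endloop
  endfacet
  facet normal -0.7661 0.6427 0.0000
    outer loop
      vertex 5.50 20.53 0.00
      vertex 0.66 14.76 0.00
      vertex 0.66 14.76 28.00
    endloop
  endfacet
  facet normal -0.7661 0.6427 0.0000
    outer loop
      vertex 5.50 20.53 0.00
      vertex 0.66 14.76 28.00
      vertex 5.50 20.53 28.00
    endloop
  endfacet
  facet normal -1.0000 0.0000 0.0000
    outer loop
      vertex 0.66 14.76 0.00
      vertex 0.66 7.24 0.00
      vertex 0.66 7.24 28.00
    endloop
  endfacet
  facet normal -1.0000 0.0000 0.0000
    outer loop
      vertex 0.66 14.76 0.00
      vertex 0.66 7.24 28.00
      vertex 0.66 14.76 28.00
    endloop
  endfacet
  facet normal -0.7661 -0.6427 0.0000
    outer loop
      vertex 0.66 7.24 0.00
      vertex 5.50 1.47 0.00
      vertex 5.50 1.47 28.00
    endloop
  endfacet
  facet normal -0.7661 -0.6427 0.0000
    outer loop
      vertex 0.66 7.24 0.00
      vertex 5.50 1.47 28.00
      vertex 0.66 7.24 28.00
    endloop
  endfacet
  facet normal -0.1728 -0.9850 0.0000
    outer loop
      vertex 5.50 1.47 0.00
      vertex 12.91 0.17 0.00
      vertex 12.91 0.17 28.00
    endloop
  endfacet
  facet normal -0.1728 -0.9850 0.0000
    outer loop
      vertex 5.50 1.47 0.00
      vertex 12.91 0.17 28.00
      vertex 5.50 1.47 28.00
    endloop
  endfacet
  facet normal 0.4996 -0.8663 0.0000
    outer loop
      vertex 12.91 0.17 0.00
      vertex 19.43 3.93 0.00
      vertex 19.43 3.93 28.00
    endloop
  endfacet
  facet normal 0.4996 -0.8663 0.0000
    outer loop
      vertex 12.91 0.17 0.00
      vertex 19.43 3.93 28.00
      vertex 12.91 0.17 28.00
    endloop
  endfacet
  facet normal 0.9398 -0.3416 0.0000
    outer loop
      vertex 19.43 3.93 0.00
      vertex 22.00 11.00 0.00
      vertex 22.00 11.00 28.00
    endloop
  endfacet
  facet normal 0.9398 -0.3416 0.0000
    outer loop
      vertex 19.43 3.93 0.00
      vertex 22.00 11.00 28.00
      vertex 19.43 3.93 28.00
    endloop
  endfacet
endsolid part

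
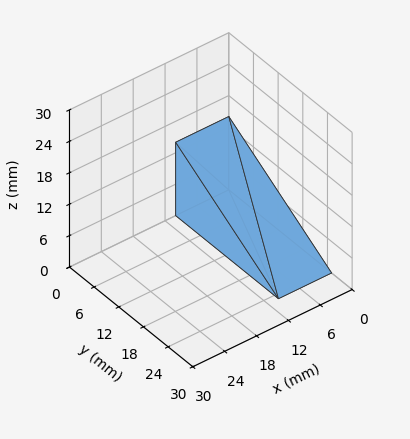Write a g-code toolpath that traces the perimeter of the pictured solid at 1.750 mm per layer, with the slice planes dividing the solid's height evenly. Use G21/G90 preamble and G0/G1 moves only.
Reading the render: the shape is a wedge (ramp): 10 × 25 mm base, rising to 14 mm along the y=0 edge and sloping linearly to z=0 at y=25 (dimensions read to the nearest mm from the axis ticks). For the g-code, the solid's height is divided into equal slices at the stated Δz and each level perimeter traced with G1 moves after a G0 lift.

; perimeter-only toolpath
G21 ; units = mm
G90 ; absolute positioning
G28 ; home
; layer 1
G0 Z1.750
G0 X0.000 Y0.000
G1 X10.000 Y0.000
G1 X10.000 Y21.875
G1 X0.000 Y21.875
G1 X0.000 Y0.000
; layer 2
G0 Z3.500
G0 X0.000 Y0.000
G1 X10.000 Y0.000
G1 X10.000 Y18.750
G1 X0.000 Y18.750
G1 X0.000 Y0.000
; layer 3
G0 Z5.250
G0 X0.000 Y0.000
G1 X10.000 Y0.000
G1 X10.000 Y15.625
G1 X0.000 Y15.625
G1 X0.000 Y0.000
; layer 4
G0 Z7.000
G0 X0.000 Y0.000
G1 X10.000 Y0.000
G1 X10.000 Y12.500
G1 X0.000 Y12.500
G1 X0.000 Y0.000
; layer 5
G0 Z8.750
G0 X0.000 Y0.000
G1 X10.000 Y0.000
G1 X10.000 Y9.375
G1 X0.000 Y9.375
G1 X0.000 Y0.000
; layer 6
G0 Z10.500
G0 X0.000 Y0.000
G1 X10.000 Y0.000
G1 X10.000 Y6.250
G1 X0.000 Y6.250
G1 X0.000 Y0.000
; layer 7
G0 Z12.250
G0 X0.000 Y0.000
G1 X10.000 Y0.000
G1 X10.000 Y3.125
G1 X0.000 Y3.125
G1 X0.000 Y0.000
M2 ; end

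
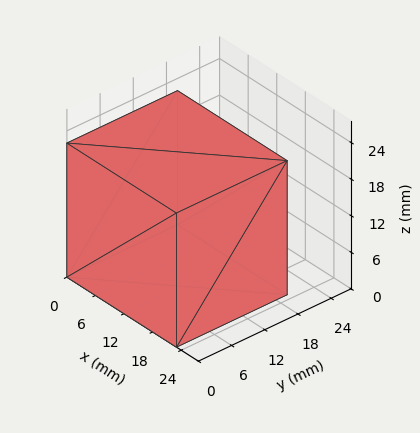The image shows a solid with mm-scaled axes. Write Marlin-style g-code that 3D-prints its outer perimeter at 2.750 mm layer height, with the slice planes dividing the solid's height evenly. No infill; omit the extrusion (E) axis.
Reading the render: the shape is a rectangular box, roughly 23 × 20 mm footprint and 22 mm tall (dimensions read to the nearest mm from the axis ticks). For the g-code, the solid's height is divided into equal slices at the stated Δz and each level perimeter traced with G1 moves after a G0 lift.

; perimeter-only toolpath
G21 ; units = mm
G90 ; absolute positioning
G28 ; home
; layer 1
G0 Z2.750
G0 X0.000 Y0.000
G1 X23.000 Y0.000
G1 X23.000 Y20.000
G1 X0.000 Y20.000
G1 X0.000 Y0.000
; layer 2
G0 Z5.500
G0 X0.000 Y0.000
G1 X23.000 Y0.000
G1 X23.000 Y20.000
G1 X0.000 Y20.000
G1 X0.000 Y0.000
; layer 3
G0 Z8.250
G0 X0.000 Y0.000
G1 X23.000 Y0.000
G1 X23.000 Y20.000
G1 X0.000 Y20.000
G1 X0.000 Y0.000
; layer 4
G0 Z11.000
G0 X0.000 Y0.000
G1 X23.000 Y0.000
G1 X23.000 Y20.000
G1 X0.000 Y20.000
G1 X0.000 Y0.000
; layer 5
G0 Z13.750
G0 X0.000 Y0.000
G1 X23.000 Y0.000
G1 X23.000 Y20.000
G1 X0.000 Y20.000
G1 X0.000 Y0.000
; layer 6
G0 Z16.500
G0 X0.000 Y0.000
G1 X23.000 Y0.000
G1 X23.000 Y20.000
G1 X0.000 Y20.000
G1 X0.000 Y0.000
; layer 7
G0 Z19.250
G0 X0.000 Y0.000
G1 X23.000 Y0.000
G1 X23.000 Y20.000
G1 X0.000 Y20.000
G1 X0.000 Y0.000
; layer 8
G0 Z22.000
G0 X0.000 Y0.000
G1 X23.000 Y0.000
G1 X23.000 Y20.000
G1 X0.000 Y20.000
G1 X0.000 Y0.000
M2 ; end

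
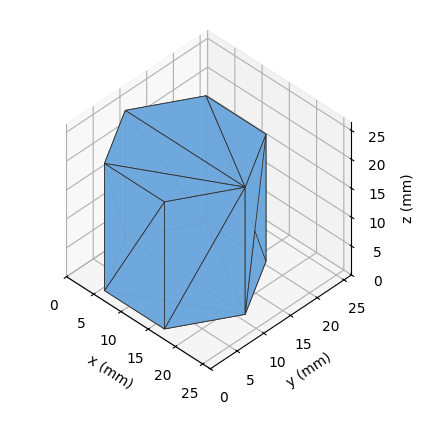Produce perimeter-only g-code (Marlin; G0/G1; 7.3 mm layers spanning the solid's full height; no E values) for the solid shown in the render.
Reading the render: the shape is a regular 6-sided prism (a cylinder approximated with 6 flat sides), circumscribed radius ≈ 11 mm, height ≈ 22 mm (dimensions read to the nearest mm from the axis ticks). For the g-code, the solid's height is divided into equal slices at the stated Δz and each level perimeter traced with G1 moves after a G0 lift.

; perimeter-only toolpath
G21 ; units = mm
G90 ; absolute positioning
G28 ; home
; layer 1
G0 Z7.3
G0 X22.0 Y11.0
G1 X16.5 Y20.5
G1 X5.5 Y20.5
G1 X0.0 Y11.0
G1 X5.5 Y1.5
G1 X16.5 Y1.5
G1 X22.0 Y11.0
; layer 2
G0 Z14.7
G0 X22.0 Y11.0
G1 X16.5 Y20.5
G1 X5.5 Y20.5
G1 X0.0 Y11.0
G1 X5.5 Y1.5
G1 X16.5 Y1.5
G1 X22.0 Y11.0
; layer 3
G0 Z22.0
G0 X22.0 Y11.0
G1 X16.5 Y20.5
G1 X5.5 Y20.5
G1 X0.0 Y11.0
G1 X5.5 Y1.5
G1 X16.5 Y1.5
G1 X22.0 Y11.0
M2 ; end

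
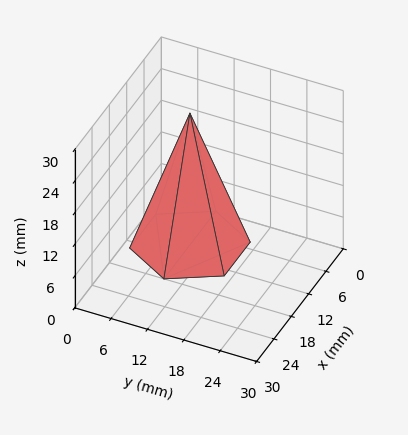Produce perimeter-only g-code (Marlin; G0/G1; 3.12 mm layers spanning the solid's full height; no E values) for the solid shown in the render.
Reading the render: the shape is a regular 6-sided pyramid, base circumscribed radius ≈ 9 mm, apex at z ≈ 25 mm (dimensions read to the nearest mm from the axis ticks). For the g-code, the solid's height is divided into equal slices at the stated Δz and each level perimeter traced with G1 moves after a G0 lift.

; perimeter-only toolpath
G21 ; units = mm
G90 ; absolute positioning
G28 ; home
; layer 1
G0 Z3.12
G0 X16.88 Y9.00
G1 X12.94 Y15.82
G1 X5.06 Y15.82
G1 X1.12 Y9.00
G1 X5.06 Y2.18
G1 X12.94 Y2.18
G1 X16.88 Y9.00
; layer 2
G0 Z6.25
G0 X15.75 Y9.00
G1 X12.38 Y14.84
G1 X5.62 Y14.84
G1 X2.25 Y9.00
G1 X5.62 Y3.16
G1 X12.38 Y3.16
G1 X15.75 Y9.00
; layer 3
G0 Z9.38
G0 X14.62 Y9.00
G1 X11.81 Y13.87
G1 X6.19 Y13.87
G1 X3.38 Y9.00
G1 X6.19 Y4.13
G1 X11.81 Y4.13
G1 X14.62 Y9.00
; layer 4
G0 Z12.50
G0 X13.50 Y9.00
G1 X11.25 Y12.89
G1 X6.75 Y12.89
G1 X4.50 Y9.00
G1 X6.75 Y5.11
G1 X11.25 Y5.11
G1 X13.50 Y9.00
; layer 5
G0 Z15.62
G0 X12.38 Y9.00
G1 X10.69 Y11.92
G1 X7.31 Y11.92
G1 X5.62 Y9.00
G1 X7.31 Y6.08
G1 X10.69 Y6.08
G1 X12.38 Y9.00
; layer 6
G0 Z18.75
G0 X11.25 Y9.00
G1 X10.12 Y10.95
G1 X7.88 Y10.95
G1 X6.75 Y9.00
G1 X7.88 Y7.05
G1 X10.12 Y7.05
G1 X11.25 Y9.00
; layer 7
G0 Z21.88
G0 X10.12 Y9.00
G1 X9.56 Y9.97
G1 X8.44 Y9.97
G1 X7.88 Y9.00
G1 X8.44 Y8.03
G1 X9.56 Y8.03
G1 X10.12 Y9.00
M2 ; end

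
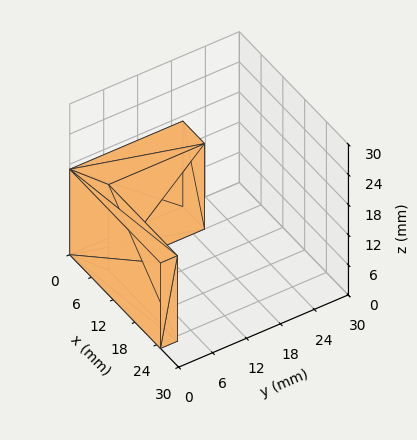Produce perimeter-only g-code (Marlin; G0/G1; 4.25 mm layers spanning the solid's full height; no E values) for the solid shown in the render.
Reading the render: the shape is an L-shaped prism: outer 25 × 20 mm, arm thicknesses ≈ 3 mm (horizontal) and 6 mm (vertical), extruded 17 mm in z (dimensions read to the nearest mm from the axis ticks). For the g-code, the solid's height is divided into equal slices at the stated Δz and each level perimeter traced with G1 moves after a G0 lift.

; perimeter-only toolpath
G21 ; units = mm
G90 ; absolute positioning
G28 ; home
; layer 1
G0 Z4.25
G0 X0.00 Y0.00
G1 X25.00 Y0.00
G1 X25.00 Y3.00
G1 X6.00 Y3.00
G1 X6.00 Y20.00
G1 X0.00 Y20.00
G1 X0.00 Y0.00
; layer 2
G0 Z8.50
G0 X0.00 Y0.00
G1 X25.00 Y0.00
G1 X25.00 Y3.00
G1 X6.00 Y3.00
G1 X6.00 Y20.00
G1 X0.00 Y20.00
G1 X0.00 Y0.00
; layer 3
G0 Z12.75
G0 X0.00 Y0.00
G1 X25.00 Y0.00
G1 X25.00 Y3.00
G1 X6.00 Y3.00
G1 X6.00 Y20.00
G1 X0.00 Y20.00
G1 X0.00 Y0.00
; layer 4
G0 Z17.00
G0 X0.00 Y0.00
G1 X25.00 Y0.00
G1 X25.00 Y3.00
G1 X6.00 Y3.00
G1 X6.00 Y20.00
G1 X0.00 Y20.00
G1 X0.00 Y0.00
M2 ; end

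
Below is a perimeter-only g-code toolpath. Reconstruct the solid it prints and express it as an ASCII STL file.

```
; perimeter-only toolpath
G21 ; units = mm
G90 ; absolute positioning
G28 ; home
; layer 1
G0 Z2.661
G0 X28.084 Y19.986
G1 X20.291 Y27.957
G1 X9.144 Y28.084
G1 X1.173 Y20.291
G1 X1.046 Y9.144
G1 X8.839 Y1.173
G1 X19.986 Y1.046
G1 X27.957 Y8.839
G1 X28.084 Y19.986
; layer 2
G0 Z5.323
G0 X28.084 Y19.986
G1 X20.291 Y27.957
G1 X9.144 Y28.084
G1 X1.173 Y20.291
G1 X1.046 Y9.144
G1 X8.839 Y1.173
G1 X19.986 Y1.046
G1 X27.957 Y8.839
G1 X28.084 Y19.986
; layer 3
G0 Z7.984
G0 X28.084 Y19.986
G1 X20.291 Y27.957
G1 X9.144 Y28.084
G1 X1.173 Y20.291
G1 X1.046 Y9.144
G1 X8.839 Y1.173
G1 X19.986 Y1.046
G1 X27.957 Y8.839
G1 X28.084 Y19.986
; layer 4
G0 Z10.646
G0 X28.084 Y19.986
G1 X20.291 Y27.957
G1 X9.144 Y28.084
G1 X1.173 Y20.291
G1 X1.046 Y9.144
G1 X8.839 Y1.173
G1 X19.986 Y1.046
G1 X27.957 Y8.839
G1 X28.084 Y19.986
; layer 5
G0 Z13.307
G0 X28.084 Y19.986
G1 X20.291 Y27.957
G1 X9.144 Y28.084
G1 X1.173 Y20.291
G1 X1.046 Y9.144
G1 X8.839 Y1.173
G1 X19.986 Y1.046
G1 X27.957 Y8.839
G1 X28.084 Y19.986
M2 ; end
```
solid part
  facet normal 0.0000 0.0000 -1.0000
    outer loop
      vertex 9.144 28.084 0.000
      vertex 20.291 27.957 0.000
      vertex 28.084 19.986 0.000
    endloop
  endfacet
  facet normal 0.0000 0.0000 -1.0000
    outer loop
      vertex 1.173 20.291 0.000
      vertex 9.144 28.084 0.000
      vertex 28.084 19.986 0.000
    endloop
  endfacet
  facet normal 0.0000 0.0000 -1.0000
    outer loop
      vertex 1.046 9.144 0.000
      vertex 1.173 20.291 0.000
      vertex 28.084 19.986 0.000
    endloop
  endfacet
  facet normal 0.0000 0.0000 -1.0000
    outer loop
      vertex 8.839 1.173 0.000
      vertex 1.046 9.144 0.000
      vertex 28.084 19.986 0.000
    endloop
  endfacet
  facet normal 0.0000 0.0000 -1.0000
    outer loop
      vertex 19.986 1.046 0.000
      vertex 8.839 1.173 0.000
      vertex 28.084 19.986 0.000
    endloop
  endfacet
  facet normal 0.0000 0.0000 -1.0000
    outer loop
      vertex 27.957 8.839 0.000
      vertex 19.986 1.046 0.000
      vertex 28.084 19.986 0.000
    endloop
  endfacet
  facet normal 0.0000 0.0000 1.0000
    outer loop
      vertex 28.084 19.986 13.307
      vertex 20.291 27.957 13.307
      vertex 9.144 28.084 13.307
    endloop
  endfacet
  facet normal 0.0000 0.0000 1.0000
    outer loop
      vertex 28.084 19.986 13.307
      vertex 9.144 28.084 13.307
      vertex 1.173 20.291 13.307
    endloop
  endfacet
  facet normal 0.0000 0.0000 1.0000
    outer loop
      vertex 28.084 19.986 13.307
      vertex 1.173 20.291 13.307
      vertex 1.046 9.144 13.307
    endloop
  endfacet
  facet normal 0.0000 0.0000 1.0000
    outer loop
      vertex 28.084 19.986 13.307
      vertex 1.046 9.144 13.307
      vertex 8.839 1.173 13.307
    endloop
  endfacet
  facet normal 0.0000 0.0000 1.0000
    outer loop
      vertex 28.084 19.986 13.307
      vertex 8.839 1.173 13.307
      vertex 19.986 1.046 13.307
    endloop
  endfacet
  facet normal 0.0000 0.0000 1.0000
    outer loop
      vertex 28.084 19.986 13.307
      vertex 19.986 1.046 13.307
      vertex 27.957 8.839 13.307
    endloop
  endfacet
  facet normal 0.7150 0.6991 0.0000
    outer loop
      vertex 28.084 19.986 0.000
      vertex 20.291 27.957 0.000
      vertex 20.291 27.957 13.307
    endloop
  endfacet
  facet normal 0.7150 0.6991 0.0000
    outer loop
      vertex 28.084 19.986 0.000
      vertex 20.291 27.957 13.307
      vertex 28.084 19.986 13.307
    endloop
  endfacet
  facet normal 0.0114 0.9999 0.0000
    outer loop
      vertex 20.291 27.957 0.000
      vertex 9.144 28.084 0.000
      vertex 9.144 28.084 13.307
    endloop
  endfacet
  facet normal 0.0114 0.9999 0.0000
    outer loop
      vertex 20.291 27.957 0.000
      vertex 9.144 28.084 13.307
      vertex 20.291 27.957 13.307
    endloop
  endfacet
  facet normal -0.6991 0.7150 0.0000
    outer loop
      vertex 9.144 28.084 0.000
      vertex 1.173 20.291 0.000
      vertex 1.173 20.291 13.307
    endloop
  endfacet
  facet normal -0.6991 0.7150 0.0000
    outer loop
      vertex 9.144 28.084 0.000
      vertex 1.173 20.291 13.307
      vertex 9.144 28.084 13.307
    endloop
  endfacet
  facet normal -0.9999 0.0114 0.0000
    outer loop
      vertex 1.173 20.291 0.000
      vertex 1.046 9.144 0.000
      vertex 1.046 9.144 13.307
    endloop
  endfacet
  facet normal -0.9999 0.0114 0.0000
    outer loop
      vertex 1.173 20.291 0.000
      vertex 1.046 9.144 13.307
      vertex 1.173 20.291 13.307
    endloop
  endfacet
  facet normal -0.7150 -0.6991 0.0000
    outer loop
      vertex 1.046 9.144 0.000
      vertex 8.839 1.173 0.000
      vertex 8.839 1.173 13.307
    endloop
  endfacet
  facet normal -0.7150 -0.6991 0.0000
    outer loop
      vertex 1.046 9.144 0.000
      vertex 8.839 1.173 13.307
      vertex 1.046 9.144 13.307
    endloop
  endfacet
  facet normal -0.0114 -0.9999 0.0000
    outer loop
      vertex 8.839 1.173 0.000
      vertex 19.986 1.046 0.000
      vertex 19.986 1.046 13.307
    endloop
  endfacet
  facet normal -0.0114 -0.9999 0.0000
    outer loop
      vertex 8.839 1.173 0.000
      vertex 19.986 1.046 13.307
      vertex 8.839 1.173 13.307
    endloop
  endfacet
  facet normal 0.6991 -0.7150 0.0000
    outer loop
      vertex 19.986 1.046 0.000
      vertex 27.957 8.839 0.000
      vertex 27.957 8.839 13.307
    endloop
  endfacet
  facet normal 0.6991 -0.7150 0.0000
    outer loop
      vertex 19.986 1.046 0.000
      vertex 27.957 8.839 13.307
      vertex 19.986 1.046 13.307
    endloop
  endfacet
  facet normal 0.9999 -0.0114 0.0000
    outer loop
      vertex 27.957 8.839 0.000
      vertex 28.084 19.986 0.000
      vertex 28.084 19.986 13.307
    endloop
  endfacet
  facet normal 0.9999 -0.0114 0.0000
    outer loop
      vertex 27.957 8.839 0.000
      vertex 28.084 19.986 13.307
      vertex 27.957 8.839 13.307
    endloop
  endfacet
endsolid part

The G0 Z moves step by Δz≈2.661 mm. Every layer's G1 loop is the same polygon, so the solid is a straight extrusion of it from z=0 to z≈13.3. Closing with flat bottom and top caps and triangulating gives 28 facets — a regular 8-sided prism (a cylinder approximated with 8 flat sides), circumscribed radius ≈ 14.6 mm, height ≈ 13.3 mm.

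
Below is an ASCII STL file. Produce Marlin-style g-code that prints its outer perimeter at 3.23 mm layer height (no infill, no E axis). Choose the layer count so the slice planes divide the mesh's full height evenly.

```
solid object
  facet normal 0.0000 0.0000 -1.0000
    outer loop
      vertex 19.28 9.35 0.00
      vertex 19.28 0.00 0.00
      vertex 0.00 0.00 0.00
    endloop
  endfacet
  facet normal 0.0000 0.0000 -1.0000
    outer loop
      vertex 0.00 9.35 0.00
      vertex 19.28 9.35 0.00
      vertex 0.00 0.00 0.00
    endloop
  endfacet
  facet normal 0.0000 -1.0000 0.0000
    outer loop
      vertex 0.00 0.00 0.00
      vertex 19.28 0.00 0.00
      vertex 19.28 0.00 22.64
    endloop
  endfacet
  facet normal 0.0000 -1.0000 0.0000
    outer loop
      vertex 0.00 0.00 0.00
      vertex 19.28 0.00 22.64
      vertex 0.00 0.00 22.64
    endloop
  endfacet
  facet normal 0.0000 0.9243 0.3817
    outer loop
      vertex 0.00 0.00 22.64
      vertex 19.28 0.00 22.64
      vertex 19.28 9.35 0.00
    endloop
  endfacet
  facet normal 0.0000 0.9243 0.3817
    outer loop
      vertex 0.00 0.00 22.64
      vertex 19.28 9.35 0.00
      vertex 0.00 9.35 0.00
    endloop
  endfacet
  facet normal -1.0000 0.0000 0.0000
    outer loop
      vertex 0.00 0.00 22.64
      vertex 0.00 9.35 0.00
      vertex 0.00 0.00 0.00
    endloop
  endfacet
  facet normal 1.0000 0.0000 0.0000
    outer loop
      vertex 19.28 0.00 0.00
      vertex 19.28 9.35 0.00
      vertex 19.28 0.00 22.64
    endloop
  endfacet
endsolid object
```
; perimeter-only toolpath
G21 ; units = mm
G90 ; absolute positioning
G28 ; home
; layer 1
G0 Z3.23
G0 X0.00 Y0.00
G1 X19.28 Y0.00
G1 X19.28 Y8.01
G1 X0.00 Y8.01
G1 X0.00 Y0.00
; layer 2
G0 Z6.47
G0 X0.00 Y0.00
G1 X19.28 Y0.00
G1 X19.28 Y6.68
G1 X0.00 Y6.68
G1 X0.00 Y0.00
; layer 3
G0 Z9.70
G0 X0.00 Y0.00
G1 X19.28 Y0.00
G1 X19.28 Y5.34
G1 X0.00 Y5.34
G1 X0.00 Y0.00
; layer 4
G0 Z12.94
G0 X0.00 Y0.00
G1 X19.28 Y0.00
G1 X19.28 Y4.01
G1 X0.00 Y4.01
G1 X0.00 Y0.00
; layer 5
G0 Z16.17
G0 X0.00 Y0.00
G1 X19.28 Y0.00
G1 X19.28 Y2.67
G1 X0.00 Y2.67
G1 X0.00 Y0.00
; layer 6
G0 Z19.41
G0 X0.00 Y0.00
G1 X19.28 Y0.00
G1 X19.28 Y1.34
G1 X0.00 Y1.34
G1 X0.00 Y0.00
M2 ; end

The solid is a wedge (ramp): 19.3 × 9.35 mm base, rising to 22.6 mm along the y=0 edge and sloping linearly to z=0 at y=9.35. Slicing at Δz = 3.23 mm — 7 equal slices spanning the solid's height, so layer i sits at z = i·h/7 — gives 6 non-empty perimeters. Each is a 4-segment closed polygon; G0 lifts to the layer z and rapids to the start vertex, then G1 traces the edges. The cross-section shrinks linearly with z (the slice at the apex is degenerate and omitted).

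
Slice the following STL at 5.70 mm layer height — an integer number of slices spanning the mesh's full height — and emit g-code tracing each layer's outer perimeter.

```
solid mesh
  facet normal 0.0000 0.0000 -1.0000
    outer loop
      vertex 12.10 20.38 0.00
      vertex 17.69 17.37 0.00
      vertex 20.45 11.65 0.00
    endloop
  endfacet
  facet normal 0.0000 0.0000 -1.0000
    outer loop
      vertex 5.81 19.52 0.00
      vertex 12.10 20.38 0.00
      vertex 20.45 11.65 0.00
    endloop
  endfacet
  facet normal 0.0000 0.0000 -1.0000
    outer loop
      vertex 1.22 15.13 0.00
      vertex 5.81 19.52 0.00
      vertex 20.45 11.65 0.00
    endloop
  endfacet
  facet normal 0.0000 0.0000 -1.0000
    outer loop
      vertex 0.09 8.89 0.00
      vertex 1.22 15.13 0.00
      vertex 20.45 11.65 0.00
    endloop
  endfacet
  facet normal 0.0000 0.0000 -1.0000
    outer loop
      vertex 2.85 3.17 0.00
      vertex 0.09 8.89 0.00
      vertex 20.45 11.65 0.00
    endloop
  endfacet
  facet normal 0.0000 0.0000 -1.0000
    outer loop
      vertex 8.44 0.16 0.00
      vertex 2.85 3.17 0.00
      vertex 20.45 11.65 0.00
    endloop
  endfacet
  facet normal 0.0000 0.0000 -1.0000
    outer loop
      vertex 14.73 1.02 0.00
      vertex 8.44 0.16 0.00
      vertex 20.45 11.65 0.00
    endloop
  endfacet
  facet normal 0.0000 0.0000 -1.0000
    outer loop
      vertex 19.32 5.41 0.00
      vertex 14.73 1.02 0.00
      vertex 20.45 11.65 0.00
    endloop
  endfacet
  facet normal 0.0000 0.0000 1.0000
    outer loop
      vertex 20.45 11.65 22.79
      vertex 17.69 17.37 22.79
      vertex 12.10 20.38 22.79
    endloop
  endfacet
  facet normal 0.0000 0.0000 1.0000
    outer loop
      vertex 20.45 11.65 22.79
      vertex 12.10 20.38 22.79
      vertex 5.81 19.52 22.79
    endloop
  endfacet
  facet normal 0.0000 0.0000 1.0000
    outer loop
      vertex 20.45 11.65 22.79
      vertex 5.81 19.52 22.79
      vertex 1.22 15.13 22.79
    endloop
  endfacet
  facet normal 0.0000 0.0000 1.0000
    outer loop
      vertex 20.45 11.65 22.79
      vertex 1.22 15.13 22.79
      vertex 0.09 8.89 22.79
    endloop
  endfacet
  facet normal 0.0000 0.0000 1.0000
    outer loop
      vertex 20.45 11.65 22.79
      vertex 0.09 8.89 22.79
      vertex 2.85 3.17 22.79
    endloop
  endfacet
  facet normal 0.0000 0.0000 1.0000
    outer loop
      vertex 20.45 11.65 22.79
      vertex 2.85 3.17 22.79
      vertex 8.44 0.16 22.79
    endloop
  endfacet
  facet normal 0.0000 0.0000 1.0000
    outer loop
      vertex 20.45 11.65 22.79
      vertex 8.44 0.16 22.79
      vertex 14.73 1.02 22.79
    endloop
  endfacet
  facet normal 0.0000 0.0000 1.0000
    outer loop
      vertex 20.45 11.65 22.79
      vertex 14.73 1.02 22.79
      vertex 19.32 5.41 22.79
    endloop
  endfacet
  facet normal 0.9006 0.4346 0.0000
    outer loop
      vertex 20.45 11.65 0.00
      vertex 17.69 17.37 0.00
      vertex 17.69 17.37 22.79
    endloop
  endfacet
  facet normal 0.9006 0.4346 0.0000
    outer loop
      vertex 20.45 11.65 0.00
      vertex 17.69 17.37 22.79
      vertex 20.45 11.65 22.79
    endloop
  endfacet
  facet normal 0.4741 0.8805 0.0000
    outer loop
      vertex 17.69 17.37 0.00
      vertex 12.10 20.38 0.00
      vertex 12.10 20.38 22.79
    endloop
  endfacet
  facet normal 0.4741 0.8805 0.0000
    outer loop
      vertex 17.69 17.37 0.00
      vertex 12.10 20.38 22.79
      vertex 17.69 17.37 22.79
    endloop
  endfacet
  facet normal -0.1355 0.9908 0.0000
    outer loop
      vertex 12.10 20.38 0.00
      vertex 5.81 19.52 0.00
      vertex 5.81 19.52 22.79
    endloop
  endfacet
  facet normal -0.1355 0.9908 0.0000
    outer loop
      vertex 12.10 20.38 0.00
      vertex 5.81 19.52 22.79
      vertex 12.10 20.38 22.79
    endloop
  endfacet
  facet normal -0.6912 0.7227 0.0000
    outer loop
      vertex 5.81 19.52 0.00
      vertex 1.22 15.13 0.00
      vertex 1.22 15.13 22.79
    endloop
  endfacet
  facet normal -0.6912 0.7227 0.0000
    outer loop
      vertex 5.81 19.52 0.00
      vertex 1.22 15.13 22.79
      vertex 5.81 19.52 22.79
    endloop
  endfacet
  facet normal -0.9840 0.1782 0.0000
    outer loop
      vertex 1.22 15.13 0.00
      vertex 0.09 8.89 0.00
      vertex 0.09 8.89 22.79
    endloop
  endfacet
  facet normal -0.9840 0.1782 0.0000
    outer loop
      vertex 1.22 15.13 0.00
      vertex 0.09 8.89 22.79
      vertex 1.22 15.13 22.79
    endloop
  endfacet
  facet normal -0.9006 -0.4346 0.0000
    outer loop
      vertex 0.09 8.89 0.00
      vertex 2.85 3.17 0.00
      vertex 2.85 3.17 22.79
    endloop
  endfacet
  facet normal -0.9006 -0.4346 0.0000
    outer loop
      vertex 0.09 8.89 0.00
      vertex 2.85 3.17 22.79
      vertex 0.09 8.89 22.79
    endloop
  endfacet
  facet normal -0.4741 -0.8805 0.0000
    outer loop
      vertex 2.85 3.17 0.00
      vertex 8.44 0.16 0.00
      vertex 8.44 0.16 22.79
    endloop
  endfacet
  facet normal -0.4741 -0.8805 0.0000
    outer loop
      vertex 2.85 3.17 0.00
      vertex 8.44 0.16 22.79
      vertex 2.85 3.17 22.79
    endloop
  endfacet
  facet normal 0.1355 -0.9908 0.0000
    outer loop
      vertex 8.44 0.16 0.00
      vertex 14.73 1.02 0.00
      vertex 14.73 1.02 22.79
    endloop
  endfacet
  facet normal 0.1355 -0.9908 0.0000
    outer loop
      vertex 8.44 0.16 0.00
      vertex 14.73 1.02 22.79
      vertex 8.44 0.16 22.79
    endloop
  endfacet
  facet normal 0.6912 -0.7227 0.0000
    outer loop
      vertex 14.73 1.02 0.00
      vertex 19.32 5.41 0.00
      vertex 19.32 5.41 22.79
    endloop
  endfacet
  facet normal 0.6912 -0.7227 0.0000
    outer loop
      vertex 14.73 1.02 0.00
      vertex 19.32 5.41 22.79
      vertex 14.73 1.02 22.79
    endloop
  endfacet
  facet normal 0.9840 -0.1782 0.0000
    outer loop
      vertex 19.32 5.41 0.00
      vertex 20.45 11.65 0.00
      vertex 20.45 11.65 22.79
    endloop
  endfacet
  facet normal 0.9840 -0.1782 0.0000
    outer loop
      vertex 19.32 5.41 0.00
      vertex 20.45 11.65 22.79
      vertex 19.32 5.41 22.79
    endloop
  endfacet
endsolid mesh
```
; perimeter-only toolpath
G21 ; units = mm
G90 ; absolute positioning
G28 ; home
; layer 1
G0 Z5.70
G0 X20.45 Y11.65
G1 X17.69 Y17.37
G1 X12.10 Y20.38
G1 X5.81 Y19.52
G1 X1.22 Y15.13
G1 X0.09 Y8.89
G1 X2.85 Y3.17
G1 X8.44 Y0.16
G1 X14.73 Y1.02
G1 X19.32 Y5.41
G1 X20.45 Y11.65
; layer 2
G0 Z11.39
G0 X20.45 Y11.65
G1 X17.69 Y17.37
G1 X12.10 Y20.38
G1 X5.81 Y19.52
G1 X1.22 Y15.13
G1 X0.09 Y8.89
G1 X2.85 Y3.17
G1 X8.44 Y0.16
G1 X14.73 Y1.02
G1 X19.32 Y5.41
G1 X20.45 Y11.65
; layer 3
G0 Z17.09
G0 X20.45 Y11.65
G1 X17.69 Y17.37
G1 X12.10 Y20.38
G1 X5.81 Y19.52
G1 X1.22 Y15.13
G1 X0.09 Y8.89
G1 X2.85 Y3.17
G1 X8.44 Y0.16
G1 X14.73 Y1.02
G1 X19.32 Y5.41
G1 X20.45 Y11.65
; layer 4
G0 Z22.79
G0 X20.45 Y11.65
G1 X17.69 Y17.37
G1 X12.10 Y20.38
G1 X5.81 Y19.52
G1 X1.22 Y15.13
G1 X0.09 Y8.89
G1 X2.85 Y3.17
G1 X8.44 Y0.16
G1 X14.73 Y1.02
G1 X19.32 Y5.41
G1 X20.45 Y11.65
M2 ; end

The solid is a regular 10-sided prism (a cylinder approximated with 10 flat sides), circumscribed radius ≈ 10.3 mm, height ≈ 22.8 mm. Slicing at Δz = 5.70 mm — 4 equal slices spanning the solid's height, so layer i sits at z = i·h/4 — gives 4 non-empty perimeters. Each is a 10-segment closed polygon; G0 lifts to the layer z and rapids to the start vertex, then G1 traces the edges.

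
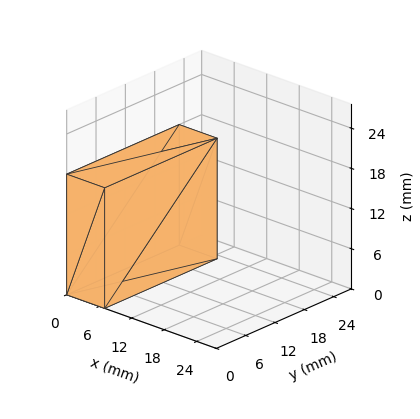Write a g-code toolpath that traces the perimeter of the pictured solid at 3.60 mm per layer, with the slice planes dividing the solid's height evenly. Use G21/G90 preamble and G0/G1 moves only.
Reading the render: the shape is a rectangular box, roughly 7 × 23 mm footprint and 18 mm tall (dimensions read to the nearest mm from the axis ticks). For the g-code, the solid's height is divided into equal slices at the stated Δz and each level perimeter traced with G1 moves after a G0 lift.

; perimeter-only toolpath
G21 ; units = mm
G90 ; absolute positioning
G28 ; home
; layer 1
G0 Z3.60
G0 X0.00 Y0.00
G1 X7.00 Y0.00
G1 X7.00 Y23.00
G1 X0.00 Y23.00
G1 X0.00 Y0.00
; layer 2
G0 Z7.20
G0 X0.00 Y0.00
G1 X7.00 Y0.00
G1 X7.00 Y23.00
G1 X0.00 Y23.00
G1 X0.00 Y0.00
; layer 3
G0 Z10.80
G0 X0.00 Y0.00
G1 X7.00 Y0.00
G1 X7.00 Y23.00
G1 X0.00 Y23.00
G1 X0.00 Y0.00
; layer 4
G0 Z14.40
G0 X0.00 Y0.00
G1 X7.00 Y0.00
G1 X7.00 Y23.00
G1 X0.00 Y23.00
G1 X0.00 Y0.00
; layer 5
G0 Z18.00
G0 X0.00 Y0.00
G1 X7.00 Y0.00
G1 X7.00 Y23.00
G1 X0.00 Y23.00
G1 X0.00 Y0.00
M2 ; end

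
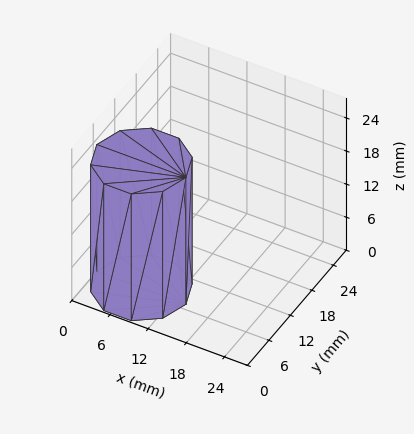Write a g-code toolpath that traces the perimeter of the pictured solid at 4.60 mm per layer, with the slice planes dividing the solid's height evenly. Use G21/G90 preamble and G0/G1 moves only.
Reading the render: the shape is a regular 10-sided prism (a cylinder approximated with 10 flat sides), circumscribed radius ≈ 7 mm, height ≈ 23 mm (dimensions read to the nearest mm from the axis ticks). For the g-code, the solid's height is divided into equal slices at the stated Δz and each level perimeter traced with G1 moves after a G0 lift.

; perimeter-only toolpath
G21 ; units = mm
G90 ; absolute positioning
G28 ; home
; layer 1
G0 Z4.60
G0 X14.00 Y7.00
G1 X12.66 Y11.11
G1 X9.16 Y13.66
G1 X4.84 Y13.66
G1 X1.34 Y11.11
G1 X0.00 Y7.00
G1 X1.34 Y2.89
G1 X4.84 Y0.34
G1 X9.16 Y0.34
G1 X12.66 Y2.89
G1 X14.00 Y7.00
; layer 2
G0 Z9.20
G0 X14.00 Y7.00
G1 X12.66 Y11.11
G1 X9.16 Y13.66
G1 X4.84 Y13.66
G1 X1.34 Y11.11
G1 X0.00 Y7.00
G1 X1.34 Y2.89
G1 X4.84 Y0.34
G1 X9.16 Y0.34
G1 X12.66 Y2.89
G1 X14.00 Y7.00
; layer 3
G0 Z13.80
G0 X14.00 Y7.00
G1 X12.66 Y11.11
G1 X9.16 Y13.66
G1 X4.84 Y13.66
G1 X1.34 Y11.11
G1 X0.00 Y7.00
G1 X1.34 Y2.89
G1 X4.84 Y0.34
G1 X9.16 Y0.34
G1 X12.66 Y2.89
G1 X14.00 Y7.00
; layer 4
G0 Z18.40
G0 X14.00 Y7.00
G1 X12.66 Y11.11
G1 X9.16 Y13.66
G1 X4.84 Y13.66
G1 X1.34 Y11.11
G1 X0.00 Y7.00
G1 X1.34 Y2.89
G1 X4.84 Y0.34
G1 X9.16 Y0.34
G1 X12.66 Y2.89
G1 X14.00 Y7.00
; layer 5
G0 Z23.00
G0 X14.00 Y7.00
G1 X12.66 Y11.11
G1 X9.16 Y13.66
G1 X4.84 Y13.66
G1 X1.34 Y11.11
G1 X0.00 Y7.00
G1 X1.34 Y2.89
G1 X4.84 Y0.34
G1 X9.16 Y0.34
G1 X12.66 Y2.89
G1 X14.00 Y7.00
M2 ; end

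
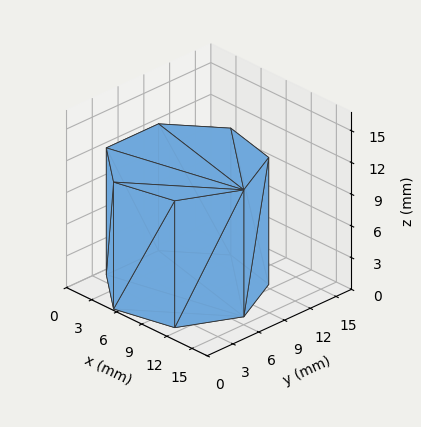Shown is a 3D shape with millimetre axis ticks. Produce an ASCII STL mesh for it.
Reading the render: the shape is a regular 7-sided prism (a cylinder approximated with 7 flat sides), circumscribed radius ≈ 7 mm, height ≈ 12 mm (dimensions read to the nearest mm from the axis ticks). For the STL, each face is triangulated and given an outward normal.

solid part
  facet normal 0.0000 0.0000 -1.0000
    outer loop
      vertex 5.44 13.82 0.00
      vertex 11.36 12.47 0.00
      vertex 14.00 7.00 0.00
    endloop
  endfacet
  facet normal 0.0000 0.0000 -1.0000
    outer loop
      vertex 0.69 10.04 0.00
      vertex 5.44 13.82 0.00
      vertex 14.00 7.00 0.00
    endloop
  endfacet
  facet normal 0.0000 0.0000 -1.0000
    outer loop
      vertex 0.69 3.96 0.00
      vertex 0.69 10.04 0.00
      vertex 14.00 7.00 0.00
    endloop
  endfacet
  facet normal 0.0000 0.0000 -1.0000
    outer loop
      vertex 5.44 0.18 0.00
      vertex 0.69 3.96 0.00
      vertex 14.00 7.00 0.00
    endloop
  endfacet
  facet normal 0.0000 0.0000 -1.0000
    outer loop
      vertex 11.36 1.53 0.00
      vertex 5.44 0.18 0.00
      vertex 14.00 7.00 0.00
    endloop
  endfacet
  facet normal 0.0000 0.0000 1.0000
    outer loop
      vertex 14.00 7.00 12.00
      vertex 11.36 12.47 12.00
      vertex 5.44 13.82 12.00
    endloop
  endfacet
  facet normal 0.0000 0.0000 1.0000
    outer loop
      vertex 14.00 7.00 12.00
      vertex 5.44 13.82 12.00
      vertex 0.69 10.04 12.00
    endloop
  endfacet
  facet normal 0.0000 0.0000 1.0000
    outer loop
      vertex 14.00 7.00 12.00
      vertex 0.69 10.04 12.00
      vertex 0.69 3.96 12.00
    endloop
  endfacet
  facet normal 0.0000 0.0000 1.0000
    outer loop
      vertex 14.00 7.00 12.00
      vertex 0.69 3.96 12.00
      vertex 5.44 0.18 12.00
    endloop
  endfacet
  facet normal 0.0000 0.0000 1.0000
    outer loop
      vertex 14.00 7.00 12.00
      vertex 5.44 0.18 12.00
      vertex 11.36 1.53 12.00
    endloop
  endfacet
  facet normal 0.9006 0.4347 0.0000
    outer loop
      vertex 14.00 7.00 0.00
      vertex 11.36 12.47 0.00
      vertex 11.36 12.47 12.00
    endloop
  endfacet
  facet normal 0.9006 0.4347 0.0000
    outer loop
      vertex 14.00 7.00 0.00
      vertex 11.36 12.47 12.00
      vertex 14.00 7.00 12.00
    endloop
  endfacet
  facet normal 0.2223 0.9750 0.0000
    outer loop
      vertex 11.36 12.47 0.00
      vertex 5.44 13.82 0.00
      vertex 5.44 13.82 12.00
    endloop
  endfacet
  facet normal 0.2223 0.9750 0.0000
    outer loop
      vertex 11.36 12.47 0.00
      vertex 5.44 13.82 12.00
      vertex 11.36 12.47 12.00
    endloop
  endfacet
  facet normal -0.6227 0.7825 0.0000
    outer loop
      vertex 5.44 13.82 0.00
      vertex 0.69 10.04 0.00
      vertex 0.69 10.04 12.00
    endloop
  endfacet
  facet normal -0.6227 0.7825 0.0000
    outer loop
      vertex 5.44 13.82 0.00
      vertex 0.69 10.04 12.00
      vertex 5.44 13.82 12.00
    endloop
  endfacet
  facet normal -1.0000 0.0000 0.0000
    outer loop
      vertex 0.69 10.04 0.00
      vertex 0.69 3.96 0.00
      vertex 0.69 3.96 12.00
    endloop
  endfacet
  facet normal -1.0000 0.0000 0.0000
    outer loop
      vertex 0.69 10.04 0.00
      vertex 0.69 3.96 12.00
      vertex 0.69 10.04 12.00
    endloop
  endfacet
  facet normal -0.6227 -0.7825 0.0000
    outer loop
      vertex 0.69 3.96 0.00
      vertex 5.44 0.18 0.00
      vertex 5.44 0.18 12.00
    endloop
  endfacet
  facet normal -0.6227 -0.7825 0.0000
    outer loop
      vertex 0.69 3.96 0.00
      vertex 5.44 0.18 12.00
      vertex 0.69 3.96 12.00
    endloop
  endfacet
  facet normal 0.2223 -0.9750 0.0000
    outer loop
      vertex 5.44 0.18 0.00
      vertex 11.36 1.53 0.00
      vertex 11.36 1.53 12.00
    endloop
  endfacet
  facet normal 0.2223 -0.9750 0.0000
    outer loop
      vertex 5.44 0.18 0.00
      vertex 11.36 1.53 12.00
      vertex 5.44 0.18 12.00
    endloop
  endfacet
  facet normal 0.9006 -0.4347 0.0000
    outer loop
      vertex 11.36 1.53 0.00
      vertex 14.00 7.00 0.00
      vertex 14.00 7.00 12.00
    endloop
  endfacet
  facet normal 0.9006 -0.4347 0.0000
    outer loop
      vertex 11.36 1.53 0.00
      vertex 14.00 7.00 12.00
      vertex 11.36 1.53 12.00
    endloop
  endfacet
endsolid part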